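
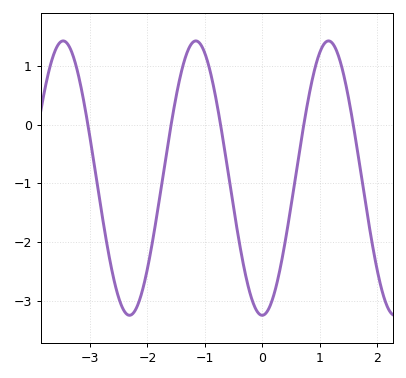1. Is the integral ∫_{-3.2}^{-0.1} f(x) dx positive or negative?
negative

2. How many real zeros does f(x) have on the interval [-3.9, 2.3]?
5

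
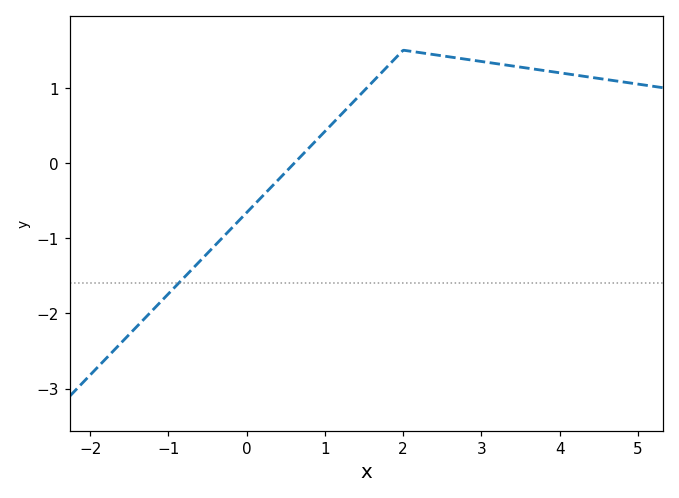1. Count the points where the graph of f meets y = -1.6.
1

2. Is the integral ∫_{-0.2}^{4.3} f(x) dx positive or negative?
positive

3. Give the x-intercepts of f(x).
0.6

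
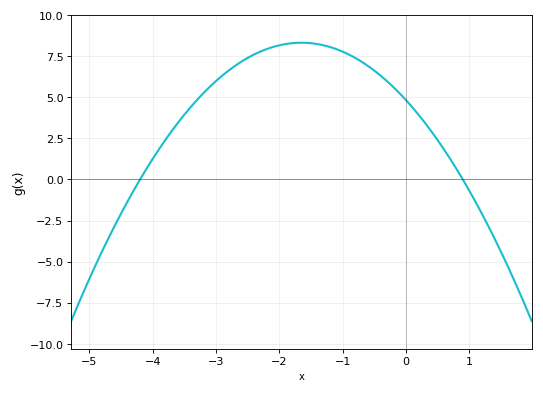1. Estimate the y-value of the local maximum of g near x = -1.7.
8.32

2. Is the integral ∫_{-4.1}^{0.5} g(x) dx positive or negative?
positive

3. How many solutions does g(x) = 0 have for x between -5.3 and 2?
2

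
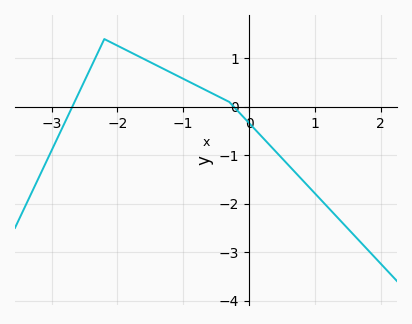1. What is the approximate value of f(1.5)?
-2.5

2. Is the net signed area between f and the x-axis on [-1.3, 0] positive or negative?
positive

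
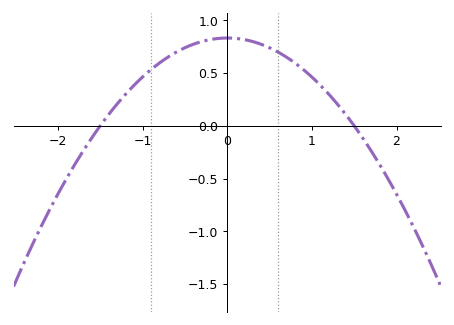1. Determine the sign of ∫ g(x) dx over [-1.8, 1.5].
positive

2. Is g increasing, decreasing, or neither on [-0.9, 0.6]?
neither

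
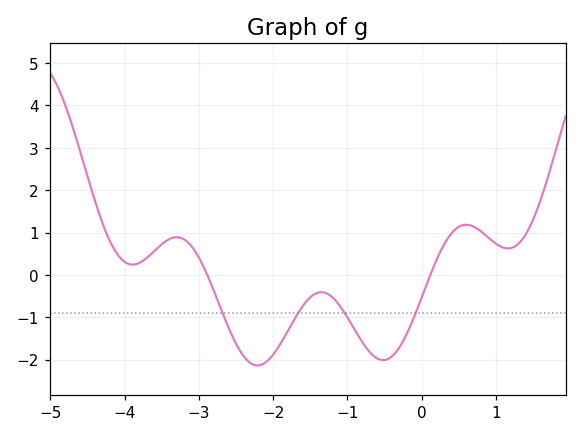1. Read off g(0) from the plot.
-0.5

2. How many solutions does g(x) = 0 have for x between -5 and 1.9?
2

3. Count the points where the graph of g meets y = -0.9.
4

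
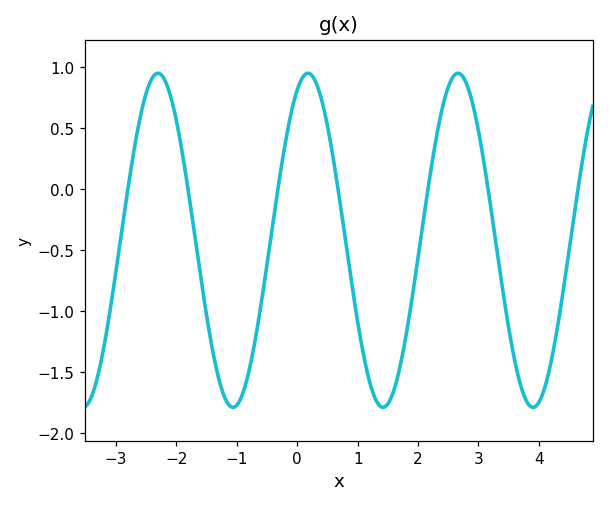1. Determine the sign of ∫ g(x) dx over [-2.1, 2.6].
negative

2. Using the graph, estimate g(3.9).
-1.79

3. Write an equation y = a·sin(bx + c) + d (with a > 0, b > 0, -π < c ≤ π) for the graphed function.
y = 1.37sin(2.53x + 1.12) - 0.42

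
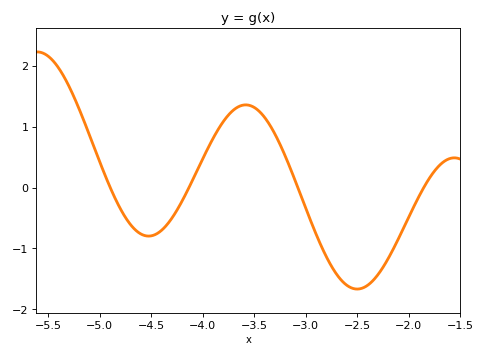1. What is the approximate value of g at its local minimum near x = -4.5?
-0.8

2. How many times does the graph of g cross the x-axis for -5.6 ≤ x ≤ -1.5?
4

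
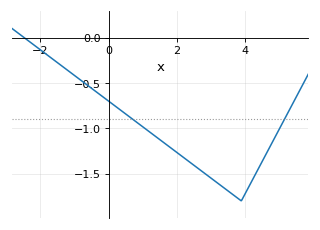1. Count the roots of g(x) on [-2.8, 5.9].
1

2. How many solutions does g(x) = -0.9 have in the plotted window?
2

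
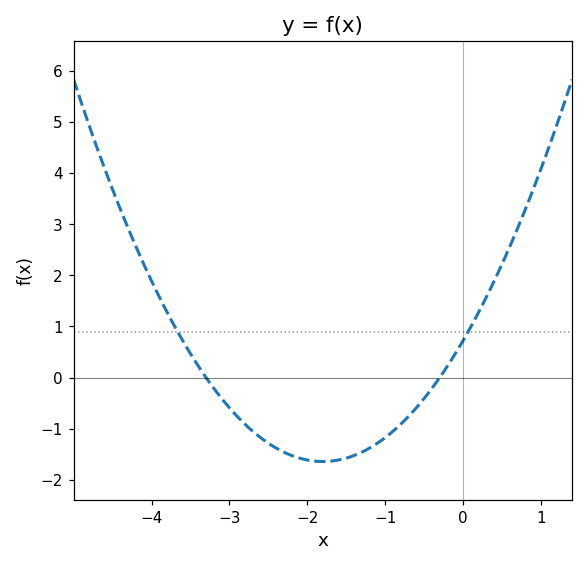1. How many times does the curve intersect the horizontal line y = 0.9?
2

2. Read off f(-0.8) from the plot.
-0.9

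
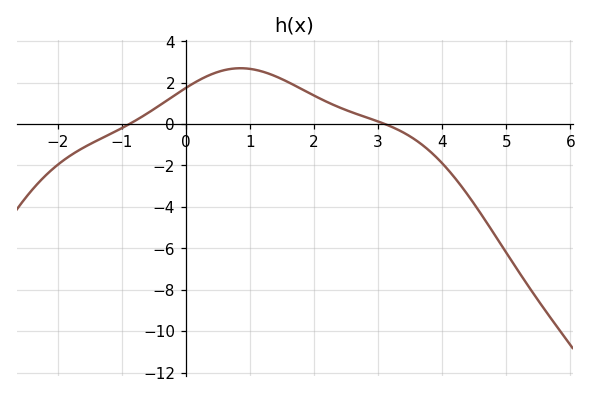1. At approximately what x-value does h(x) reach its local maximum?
0.855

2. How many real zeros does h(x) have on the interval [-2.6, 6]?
2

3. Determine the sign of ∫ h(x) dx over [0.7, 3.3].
positive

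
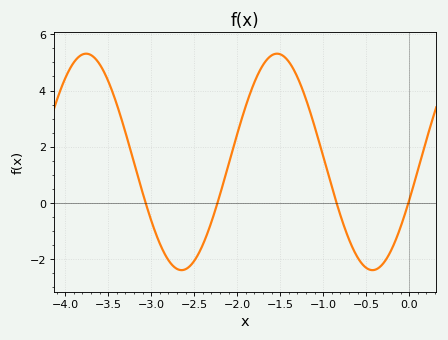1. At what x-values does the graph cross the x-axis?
-3.1, -2.2, -0.8, 0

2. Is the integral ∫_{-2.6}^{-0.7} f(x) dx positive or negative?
positive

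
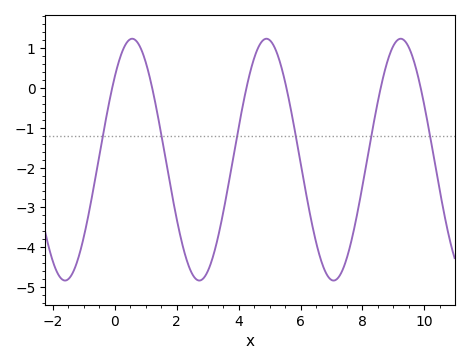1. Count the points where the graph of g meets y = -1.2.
6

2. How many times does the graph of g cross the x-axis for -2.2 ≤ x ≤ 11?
6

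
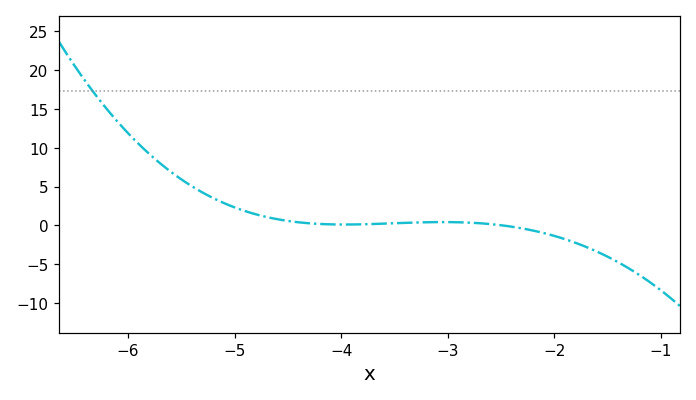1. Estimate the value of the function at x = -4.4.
0.5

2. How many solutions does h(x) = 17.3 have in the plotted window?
1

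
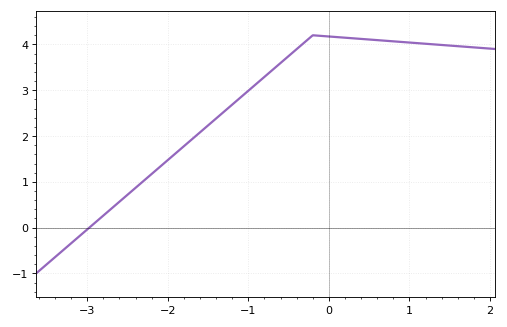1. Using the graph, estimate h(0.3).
4.1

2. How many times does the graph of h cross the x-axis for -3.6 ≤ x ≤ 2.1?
1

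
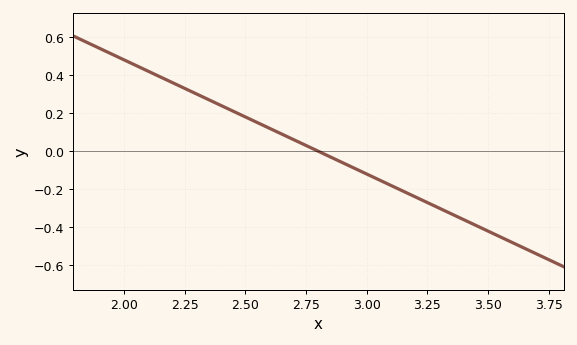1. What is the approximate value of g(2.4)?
0.24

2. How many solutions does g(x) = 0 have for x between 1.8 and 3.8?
1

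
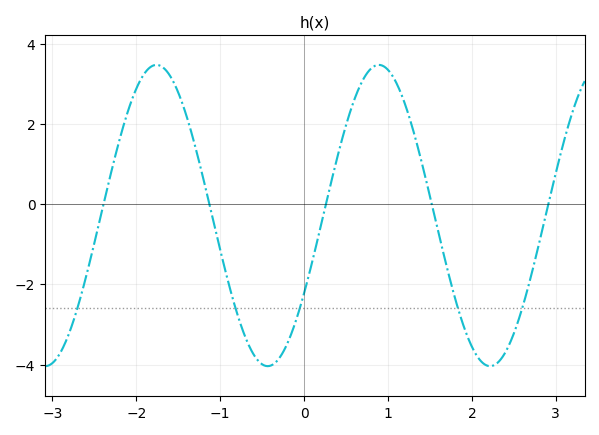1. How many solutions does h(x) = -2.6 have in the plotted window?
5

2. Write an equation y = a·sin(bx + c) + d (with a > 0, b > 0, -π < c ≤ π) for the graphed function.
y = 3.76sin(2.4x - 0.54) - 0.28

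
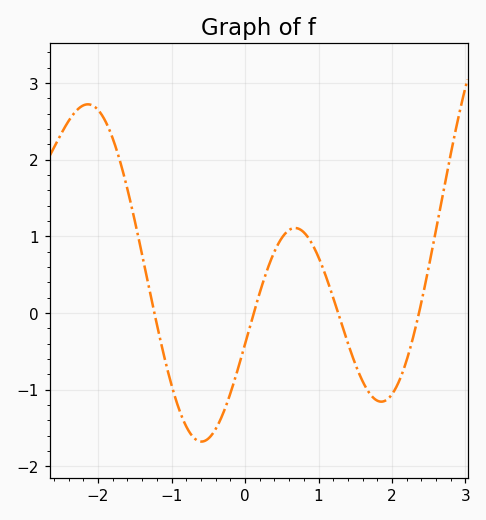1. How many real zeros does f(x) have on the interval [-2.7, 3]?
4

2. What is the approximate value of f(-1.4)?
0.8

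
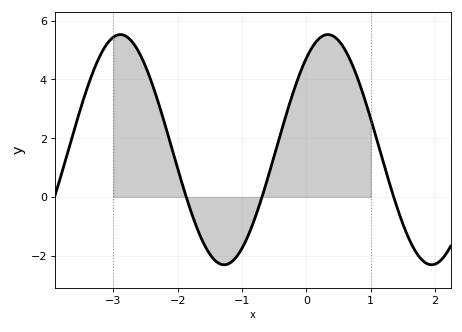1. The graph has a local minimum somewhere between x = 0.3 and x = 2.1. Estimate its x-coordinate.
1.9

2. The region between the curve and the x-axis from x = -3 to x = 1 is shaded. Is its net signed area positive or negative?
positive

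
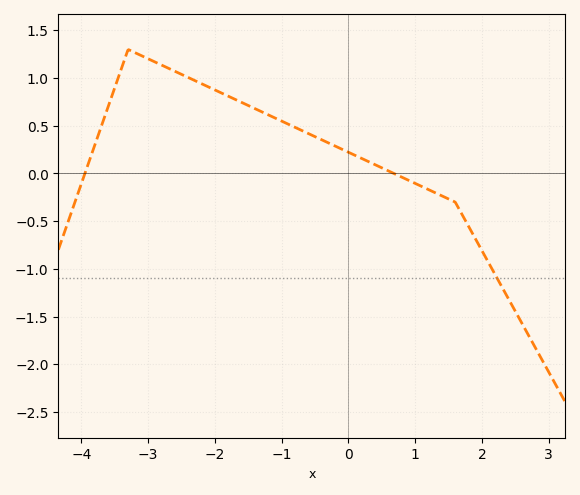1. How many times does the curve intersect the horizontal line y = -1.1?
1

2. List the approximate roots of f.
-3.95, 0.681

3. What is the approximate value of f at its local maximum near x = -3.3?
1.3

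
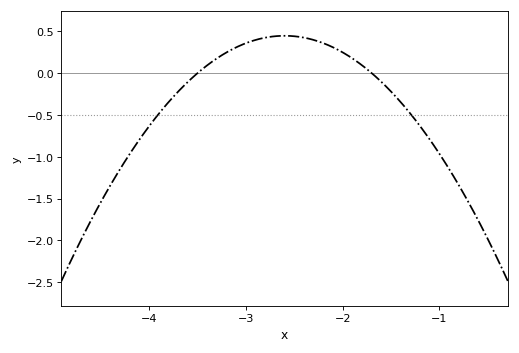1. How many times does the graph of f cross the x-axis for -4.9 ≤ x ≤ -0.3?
2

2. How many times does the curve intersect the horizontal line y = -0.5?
2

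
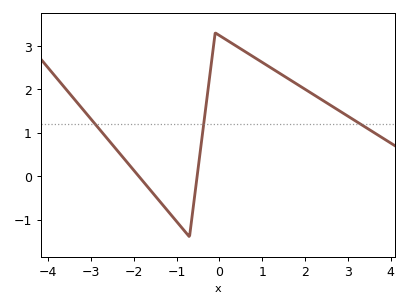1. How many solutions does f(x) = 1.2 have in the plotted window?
3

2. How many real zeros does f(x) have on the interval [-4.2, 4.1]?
2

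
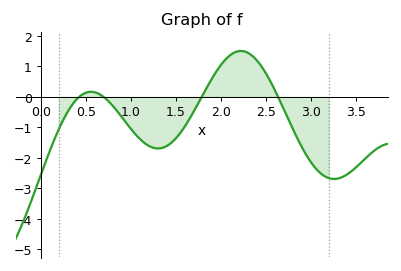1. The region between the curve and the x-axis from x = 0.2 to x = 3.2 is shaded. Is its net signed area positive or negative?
negative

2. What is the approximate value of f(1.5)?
-1.37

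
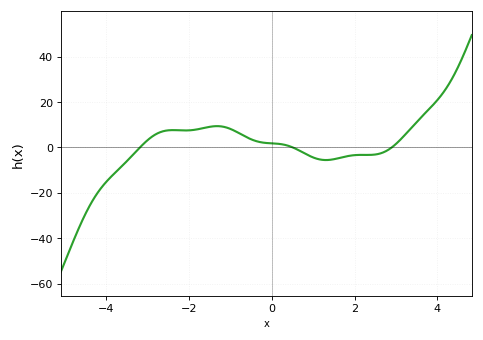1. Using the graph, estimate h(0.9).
-4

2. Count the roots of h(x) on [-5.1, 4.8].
3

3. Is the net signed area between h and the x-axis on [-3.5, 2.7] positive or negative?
positive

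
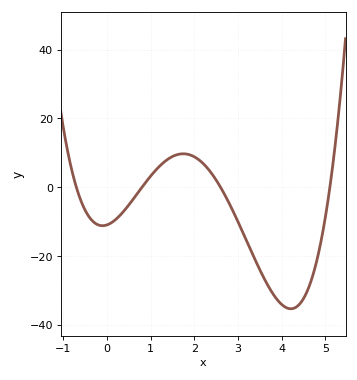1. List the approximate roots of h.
-0.7, 0.8, 2.6, 5.1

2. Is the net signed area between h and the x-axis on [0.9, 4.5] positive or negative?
negative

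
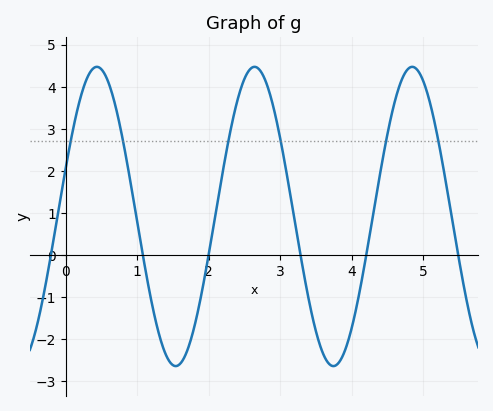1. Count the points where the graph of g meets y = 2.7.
6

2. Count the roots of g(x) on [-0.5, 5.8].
6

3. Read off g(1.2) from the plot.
-1.13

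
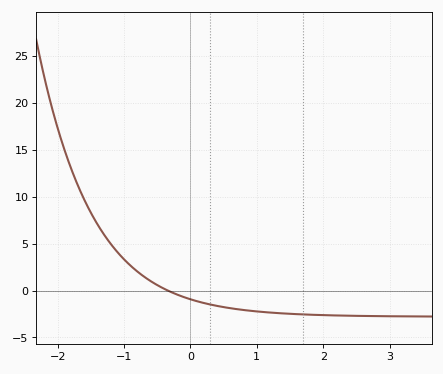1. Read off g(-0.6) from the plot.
1.01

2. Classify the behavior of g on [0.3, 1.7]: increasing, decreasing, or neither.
decreasing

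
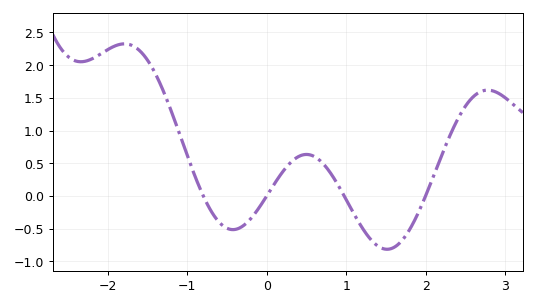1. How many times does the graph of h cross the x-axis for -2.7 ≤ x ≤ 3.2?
4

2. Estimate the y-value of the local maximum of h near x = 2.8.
1.62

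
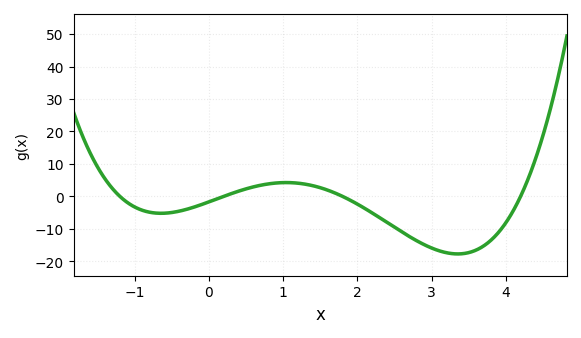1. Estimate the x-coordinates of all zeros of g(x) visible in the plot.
-1.2, 0.2, 1.8, 4.2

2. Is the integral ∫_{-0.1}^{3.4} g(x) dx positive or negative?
negative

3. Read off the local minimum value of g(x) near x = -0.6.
-5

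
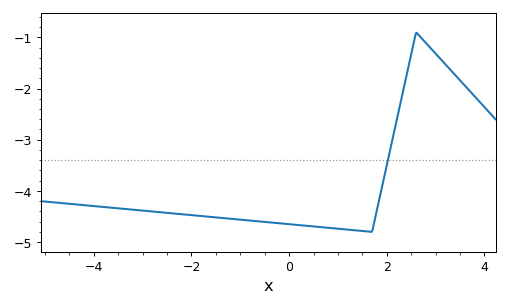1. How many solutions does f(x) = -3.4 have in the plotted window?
1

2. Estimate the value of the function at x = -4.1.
-4.29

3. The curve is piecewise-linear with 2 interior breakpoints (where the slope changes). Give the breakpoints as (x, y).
(1.7, -4.8); (2.6, -0.9)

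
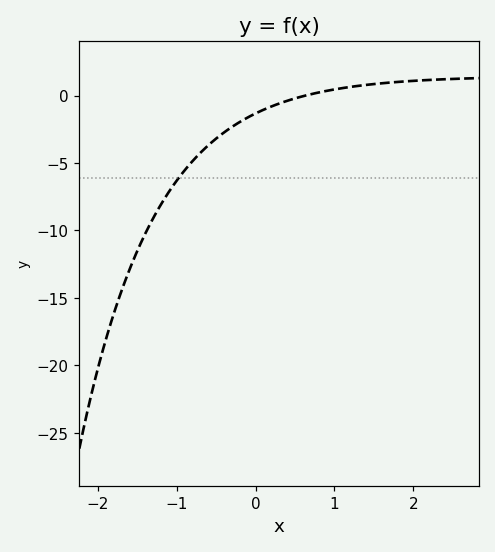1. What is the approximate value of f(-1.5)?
-11.5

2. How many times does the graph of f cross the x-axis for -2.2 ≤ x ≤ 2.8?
1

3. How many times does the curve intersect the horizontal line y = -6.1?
1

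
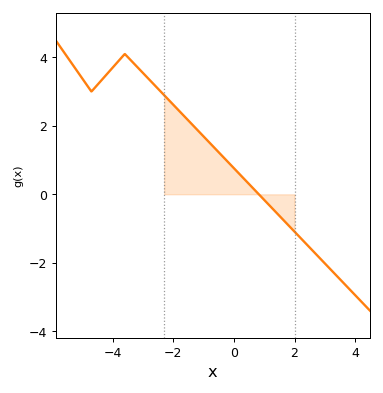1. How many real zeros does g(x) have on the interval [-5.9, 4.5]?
1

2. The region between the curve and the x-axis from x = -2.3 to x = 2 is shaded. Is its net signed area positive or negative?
positive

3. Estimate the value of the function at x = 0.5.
0.2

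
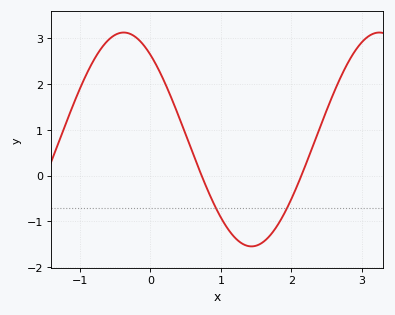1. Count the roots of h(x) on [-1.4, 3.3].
2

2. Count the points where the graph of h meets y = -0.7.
2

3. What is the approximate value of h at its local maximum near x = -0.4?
3.13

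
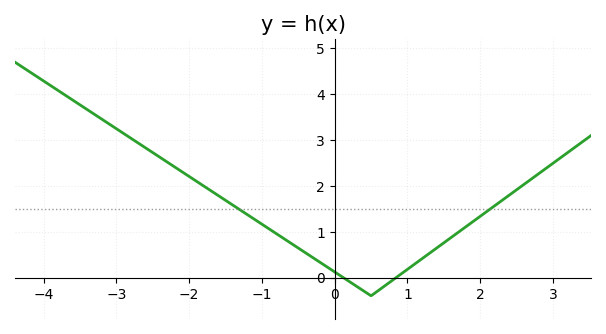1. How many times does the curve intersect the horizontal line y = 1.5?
2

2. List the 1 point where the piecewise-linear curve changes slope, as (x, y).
(0.5, -0.4)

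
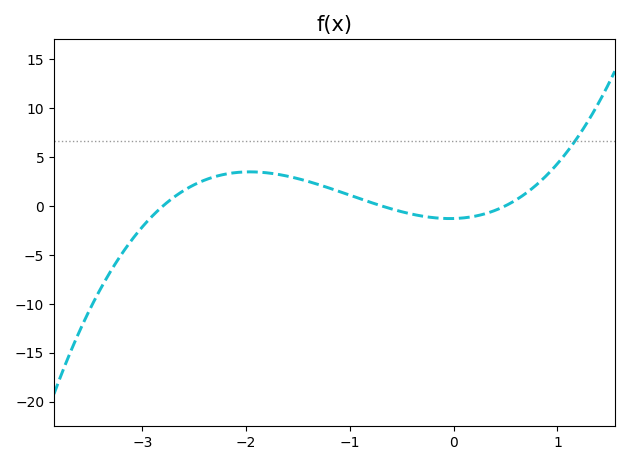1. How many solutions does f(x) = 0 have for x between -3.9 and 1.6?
3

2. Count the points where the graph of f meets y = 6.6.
1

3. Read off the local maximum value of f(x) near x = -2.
3.5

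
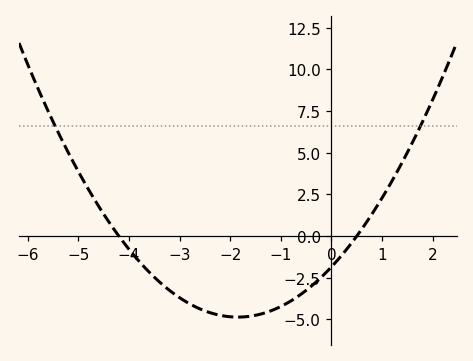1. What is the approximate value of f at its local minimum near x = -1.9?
-4.8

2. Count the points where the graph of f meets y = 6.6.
2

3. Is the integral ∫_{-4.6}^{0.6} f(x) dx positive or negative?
negative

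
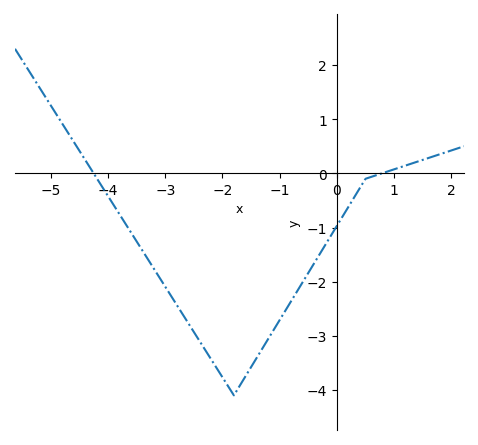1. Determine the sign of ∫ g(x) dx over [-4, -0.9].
negative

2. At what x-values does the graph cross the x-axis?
-4.2, 0.8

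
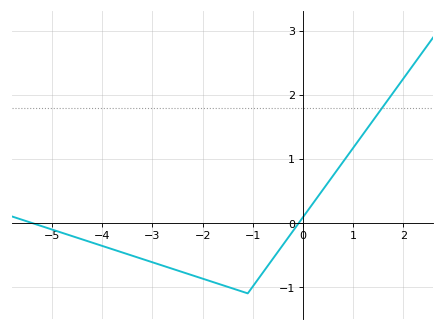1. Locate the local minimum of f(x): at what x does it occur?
-1.1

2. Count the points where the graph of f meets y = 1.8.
1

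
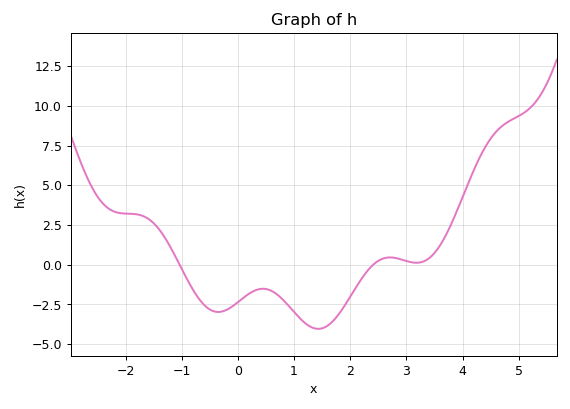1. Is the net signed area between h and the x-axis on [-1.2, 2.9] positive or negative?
negative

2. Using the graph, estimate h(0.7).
-1.8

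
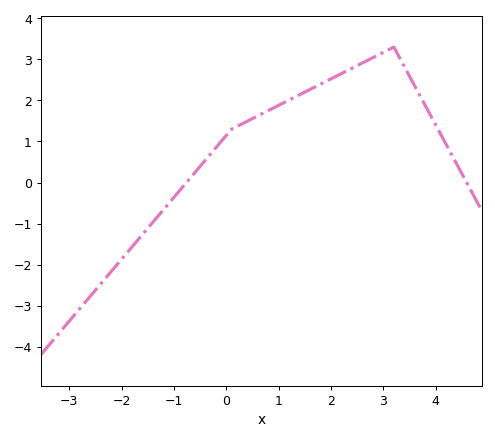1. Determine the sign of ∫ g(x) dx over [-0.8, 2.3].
positive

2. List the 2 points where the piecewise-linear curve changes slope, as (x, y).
(0.1, 1.3); (3.2, 3.3)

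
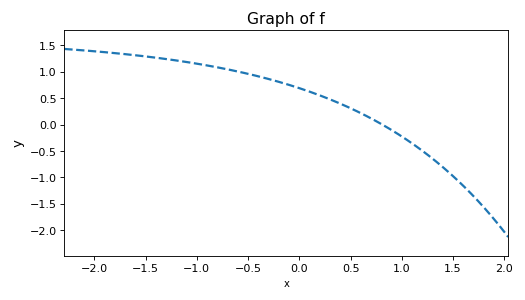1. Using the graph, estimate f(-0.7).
1.05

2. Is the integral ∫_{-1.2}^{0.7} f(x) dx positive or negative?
positive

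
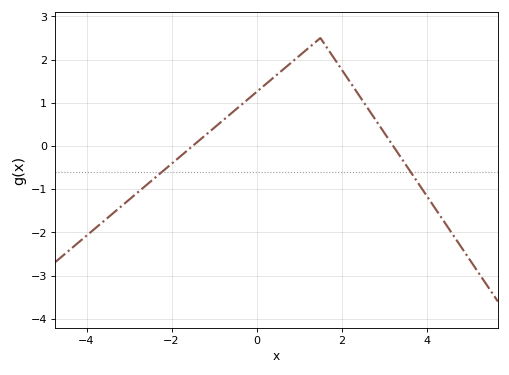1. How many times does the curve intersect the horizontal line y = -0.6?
2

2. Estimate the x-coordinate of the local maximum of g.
1.4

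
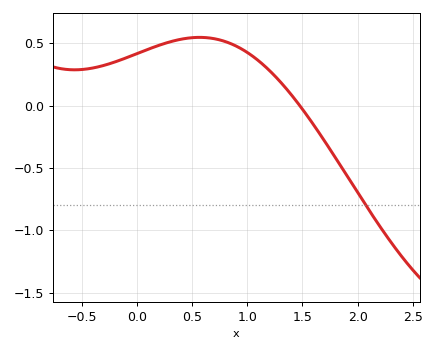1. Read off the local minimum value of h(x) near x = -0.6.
0.286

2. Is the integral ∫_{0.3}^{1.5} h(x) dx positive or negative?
positive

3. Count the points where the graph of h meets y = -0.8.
1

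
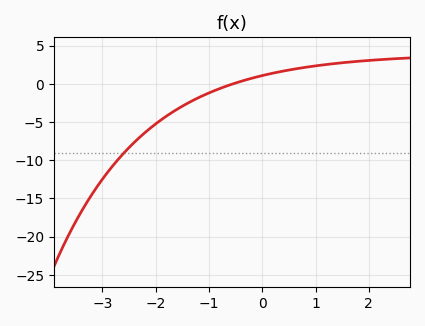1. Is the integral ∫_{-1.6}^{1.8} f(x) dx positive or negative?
positive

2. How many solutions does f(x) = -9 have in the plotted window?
1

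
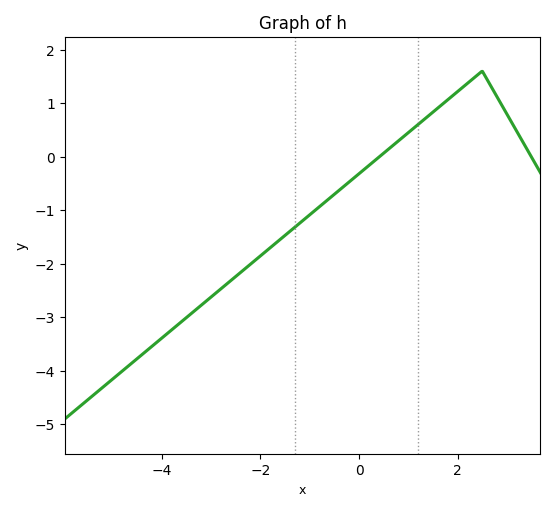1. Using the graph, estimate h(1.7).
0.986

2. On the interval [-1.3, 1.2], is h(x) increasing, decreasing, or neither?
increasing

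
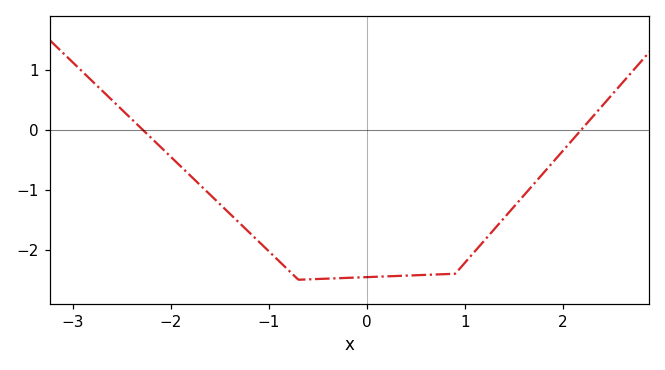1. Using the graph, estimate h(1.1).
-2.03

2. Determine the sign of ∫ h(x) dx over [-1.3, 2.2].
negative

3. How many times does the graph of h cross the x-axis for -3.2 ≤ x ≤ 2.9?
2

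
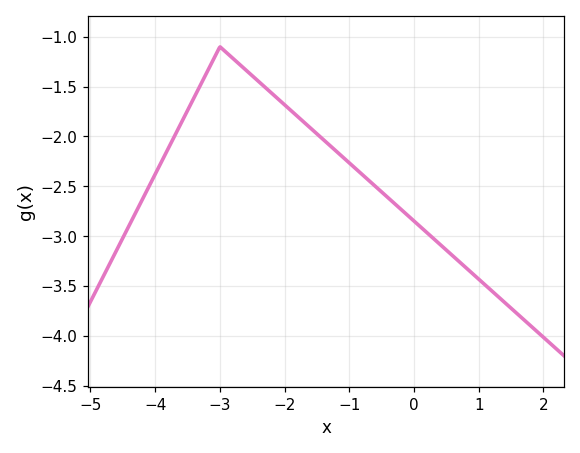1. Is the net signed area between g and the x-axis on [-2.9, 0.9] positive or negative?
negative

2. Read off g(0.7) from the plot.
-3.26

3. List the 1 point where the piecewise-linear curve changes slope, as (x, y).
(-3, -1.1)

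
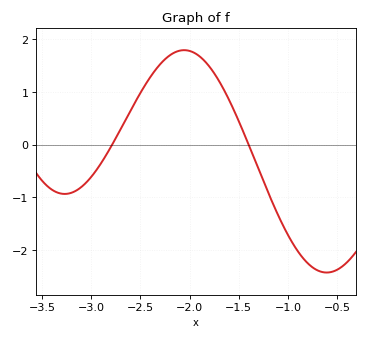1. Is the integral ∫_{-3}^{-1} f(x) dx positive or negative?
positive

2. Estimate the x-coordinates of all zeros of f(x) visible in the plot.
-2.79, -1.4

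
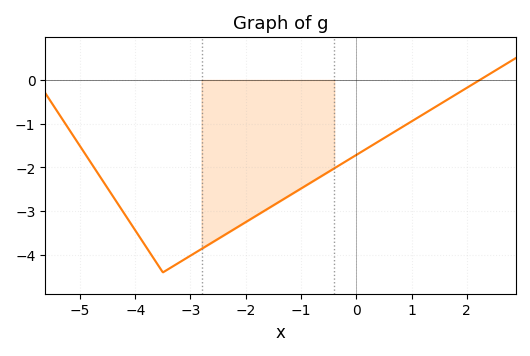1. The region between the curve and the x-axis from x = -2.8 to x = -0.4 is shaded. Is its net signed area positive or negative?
negative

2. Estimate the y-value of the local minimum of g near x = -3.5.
-4.4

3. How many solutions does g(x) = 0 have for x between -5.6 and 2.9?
1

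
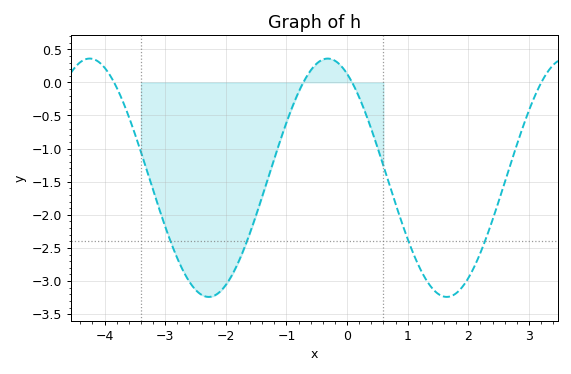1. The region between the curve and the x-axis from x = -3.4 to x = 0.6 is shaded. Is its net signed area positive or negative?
negative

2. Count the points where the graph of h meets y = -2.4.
4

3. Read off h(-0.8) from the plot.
-0.147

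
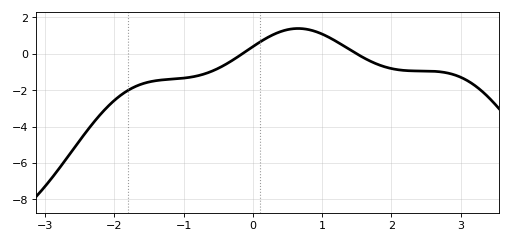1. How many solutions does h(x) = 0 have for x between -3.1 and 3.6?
2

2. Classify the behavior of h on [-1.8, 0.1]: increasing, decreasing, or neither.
increasing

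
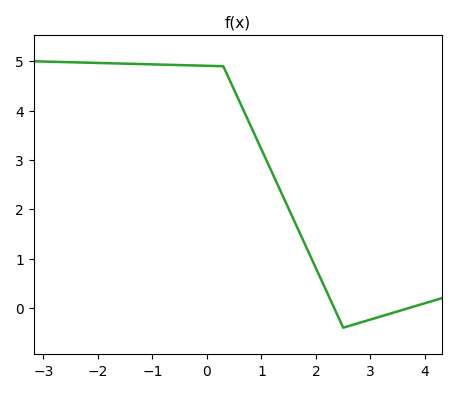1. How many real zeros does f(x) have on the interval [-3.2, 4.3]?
2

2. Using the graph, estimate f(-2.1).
4.97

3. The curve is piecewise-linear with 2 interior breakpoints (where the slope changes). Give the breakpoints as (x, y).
(0.3, 4.9); (2.5, -0.4)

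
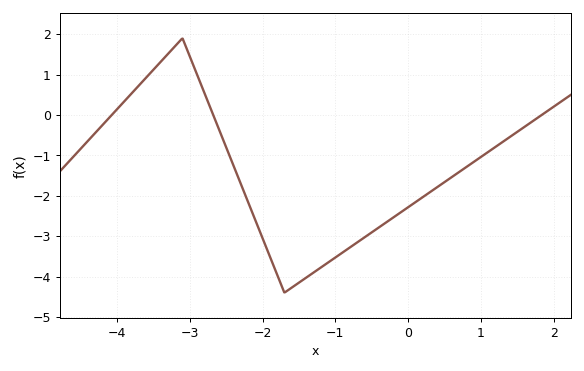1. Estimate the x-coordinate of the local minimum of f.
-1.7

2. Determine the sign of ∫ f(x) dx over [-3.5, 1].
negative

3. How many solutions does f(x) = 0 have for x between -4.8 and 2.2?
3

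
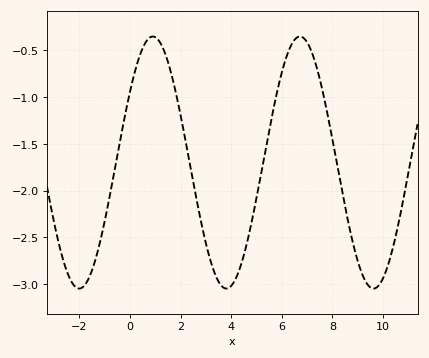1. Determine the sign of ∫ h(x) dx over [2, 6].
negative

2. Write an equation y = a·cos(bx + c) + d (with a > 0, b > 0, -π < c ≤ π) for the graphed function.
y = 1.35cos(1.08x - 0.972) - 1.7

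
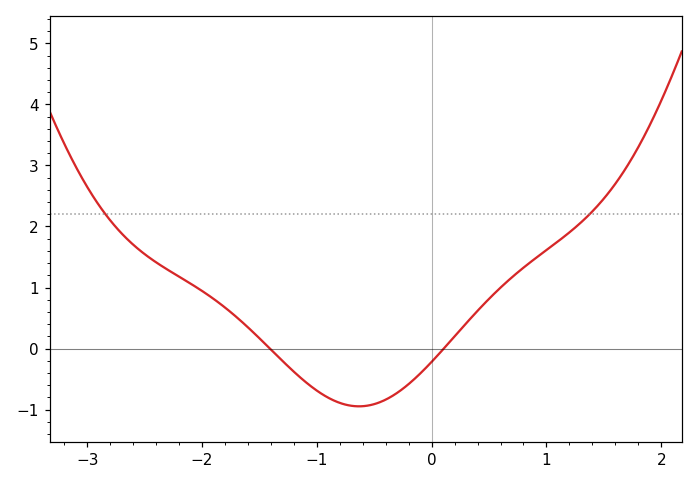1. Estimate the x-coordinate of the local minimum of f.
-0.633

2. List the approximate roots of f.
-1.41, 0.106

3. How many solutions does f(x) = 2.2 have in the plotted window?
2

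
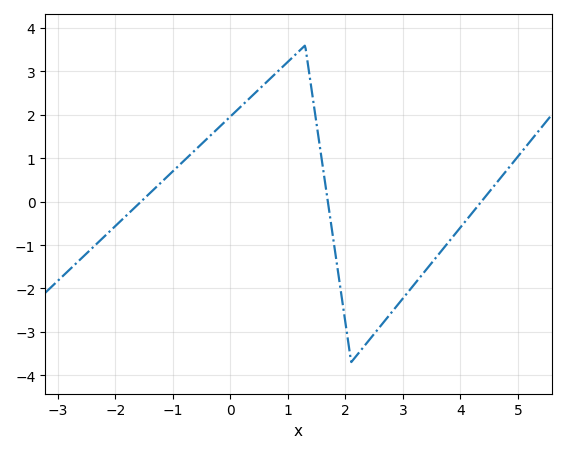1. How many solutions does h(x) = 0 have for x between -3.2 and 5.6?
3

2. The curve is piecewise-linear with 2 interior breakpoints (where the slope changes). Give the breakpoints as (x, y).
(1.3, 3.6); (2.1, -3.7)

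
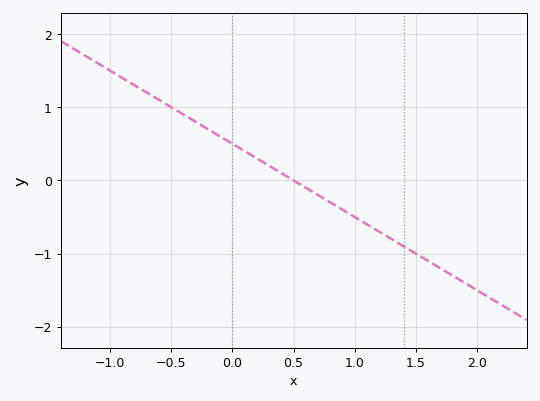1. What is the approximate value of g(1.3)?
-0.8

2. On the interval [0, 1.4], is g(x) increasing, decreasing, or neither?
decreasing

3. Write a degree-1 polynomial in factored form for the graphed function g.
y = -1(x - 0.5)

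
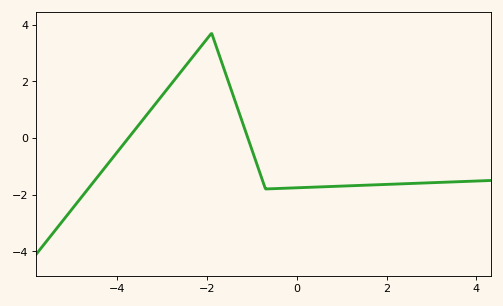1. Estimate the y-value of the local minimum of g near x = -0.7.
-1.8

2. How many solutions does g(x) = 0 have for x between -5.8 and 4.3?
2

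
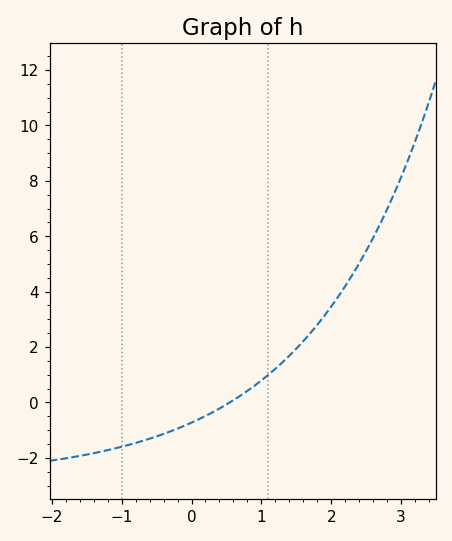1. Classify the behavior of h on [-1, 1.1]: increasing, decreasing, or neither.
increasing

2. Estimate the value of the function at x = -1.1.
-1.66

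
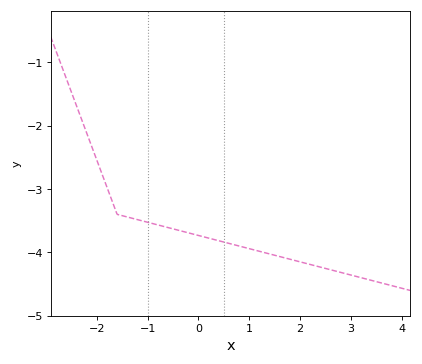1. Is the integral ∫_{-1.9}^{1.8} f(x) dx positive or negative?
negative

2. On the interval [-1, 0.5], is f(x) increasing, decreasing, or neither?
decreasing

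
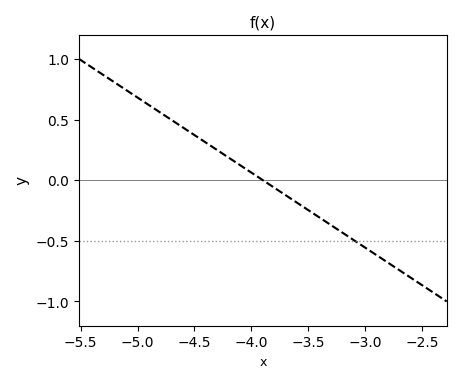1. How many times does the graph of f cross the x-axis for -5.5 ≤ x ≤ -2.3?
1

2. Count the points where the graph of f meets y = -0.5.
1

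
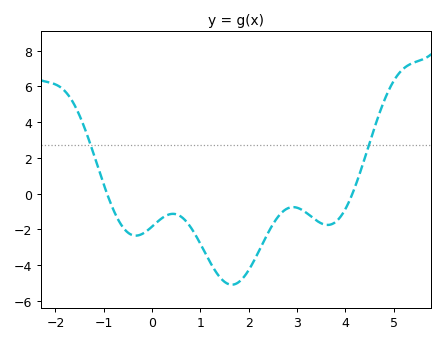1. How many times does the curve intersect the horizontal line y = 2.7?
2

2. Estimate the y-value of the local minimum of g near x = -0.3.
-2.4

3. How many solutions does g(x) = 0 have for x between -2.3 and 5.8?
2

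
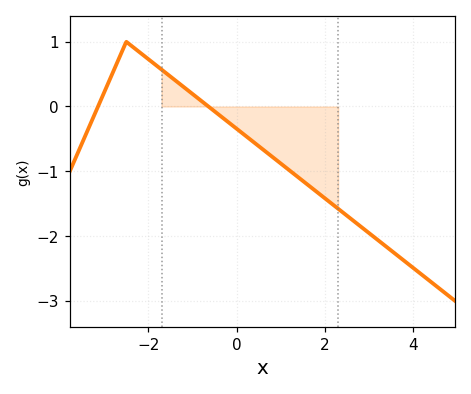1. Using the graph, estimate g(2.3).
-1.58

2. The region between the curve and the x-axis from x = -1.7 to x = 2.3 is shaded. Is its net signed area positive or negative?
negative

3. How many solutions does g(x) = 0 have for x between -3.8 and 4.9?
2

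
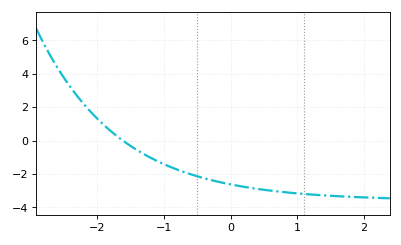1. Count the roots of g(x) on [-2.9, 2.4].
1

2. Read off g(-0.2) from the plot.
-2.45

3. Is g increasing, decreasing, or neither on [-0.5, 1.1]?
decreasing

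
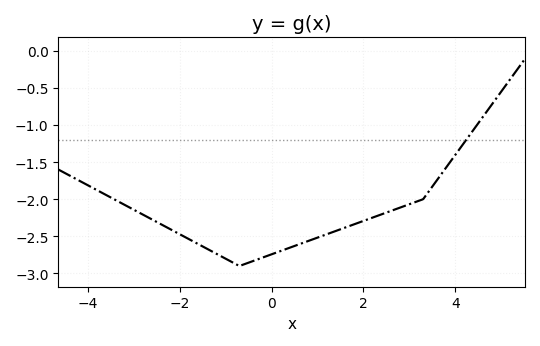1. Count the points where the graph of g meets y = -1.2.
1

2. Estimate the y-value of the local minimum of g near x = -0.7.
-2.9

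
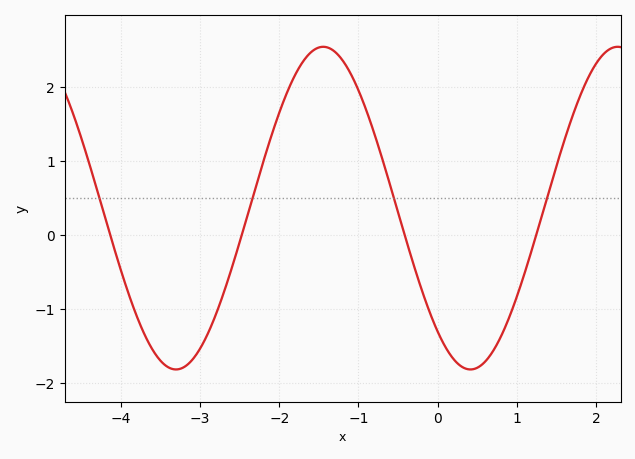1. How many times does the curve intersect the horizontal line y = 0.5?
4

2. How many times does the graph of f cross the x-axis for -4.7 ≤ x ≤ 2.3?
4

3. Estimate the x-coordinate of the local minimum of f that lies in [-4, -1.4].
-3.3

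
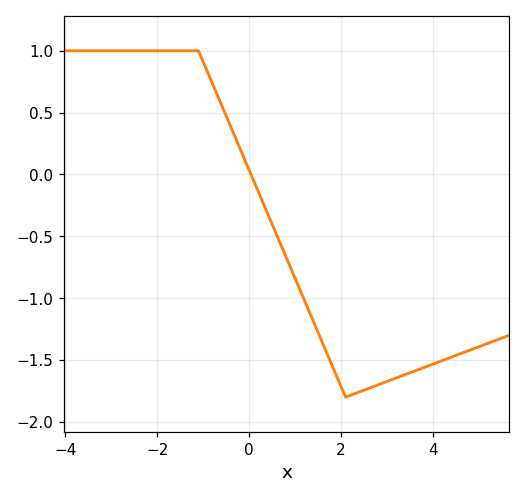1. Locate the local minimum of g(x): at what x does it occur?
2.2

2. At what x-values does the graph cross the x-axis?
0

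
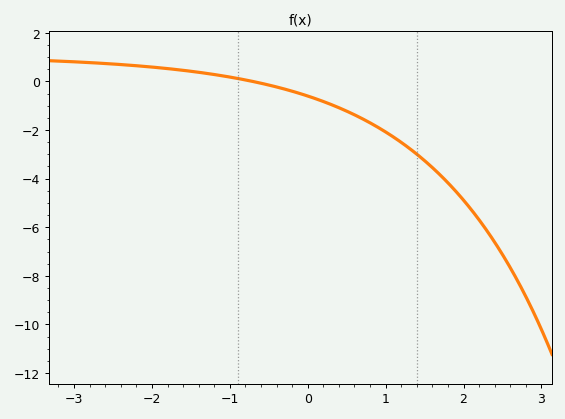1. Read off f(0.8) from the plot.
-1.7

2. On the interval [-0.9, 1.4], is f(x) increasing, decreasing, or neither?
decreasing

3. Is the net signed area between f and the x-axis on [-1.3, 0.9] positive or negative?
negative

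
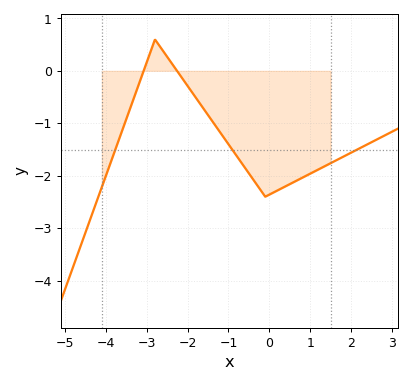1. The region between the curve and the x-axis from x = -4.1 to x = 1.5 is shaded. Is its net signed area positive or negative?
negative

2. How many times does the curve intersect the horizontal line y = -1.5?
3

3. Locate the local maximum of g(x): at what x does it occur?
-2.8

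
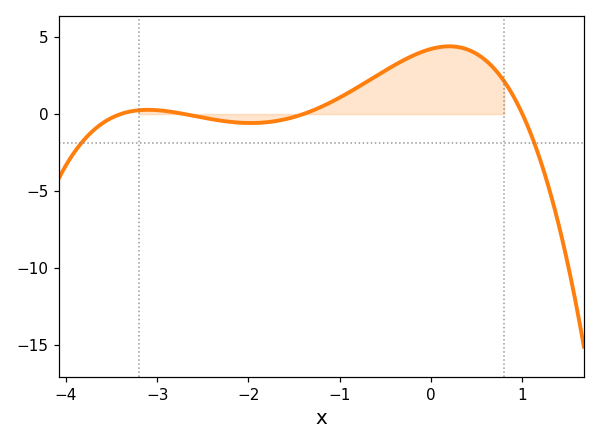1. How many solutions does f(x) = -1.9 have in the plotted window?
2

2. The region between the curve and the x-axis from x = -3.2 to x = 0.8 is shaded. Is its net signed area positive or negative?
positive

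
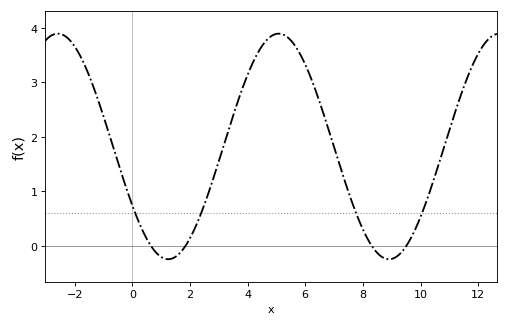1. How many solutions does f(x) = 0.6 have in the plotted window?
4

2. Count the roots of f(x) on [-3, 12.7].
4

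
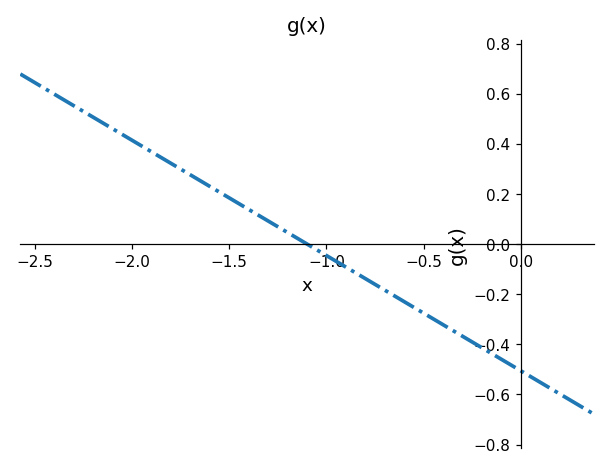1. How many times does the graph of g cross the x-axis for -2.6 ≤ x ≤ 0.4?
1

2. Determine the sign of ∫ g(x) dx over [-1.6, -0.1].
negative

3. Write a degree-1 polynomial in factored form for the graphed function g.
y = -0.46(x + 1.1)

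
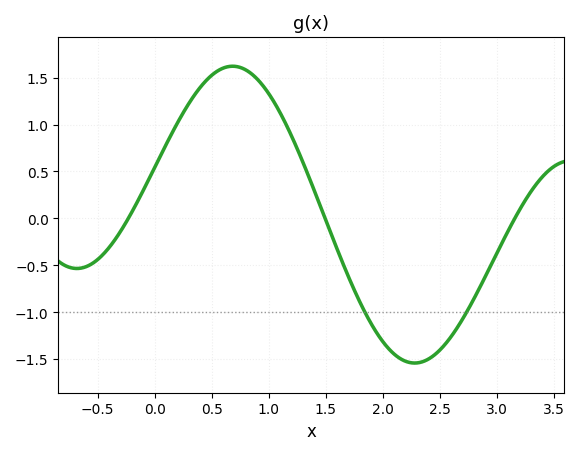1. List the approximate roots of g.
-0.232, 1.49, 3.16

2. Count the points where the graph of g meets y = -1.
2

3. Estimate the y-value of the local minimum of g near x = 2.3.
-1.54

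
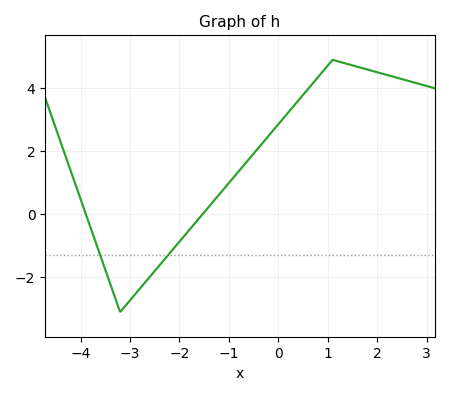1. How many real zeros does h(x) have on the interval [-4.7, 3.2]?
2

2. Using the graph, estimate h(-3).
-2.8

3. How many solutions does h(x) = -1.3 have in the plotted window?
2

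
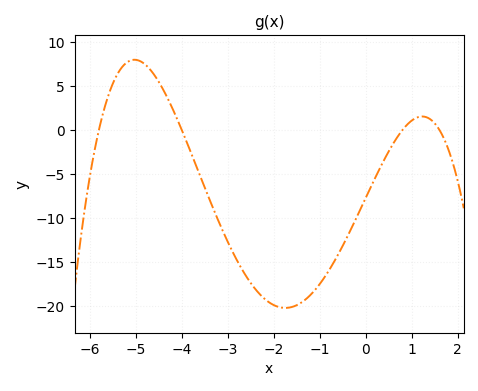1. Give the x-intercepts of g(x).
-5.8, -4, 0.8, 1.6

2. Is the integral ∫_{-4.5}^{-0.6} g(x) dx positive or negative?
negative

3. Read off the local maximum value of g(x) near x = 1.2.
1.52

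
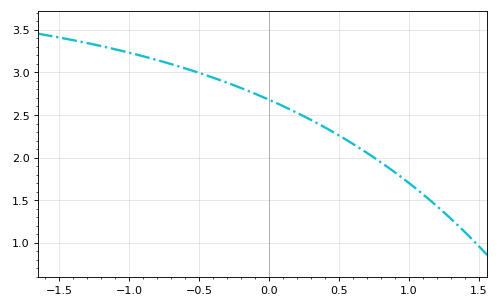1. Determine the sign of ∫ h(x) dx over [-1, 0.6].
positive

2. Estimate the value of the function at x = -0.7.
3.1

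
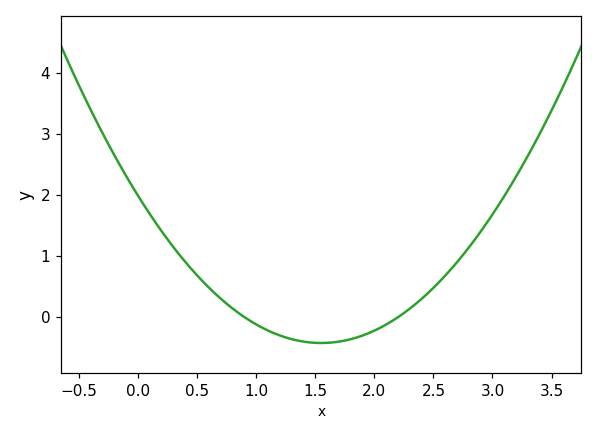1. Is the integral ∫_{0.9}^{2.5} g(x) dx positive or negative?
negative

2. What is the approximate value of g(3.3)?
2.6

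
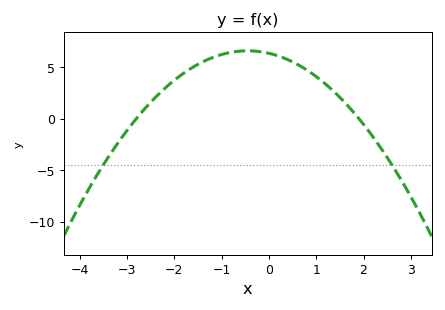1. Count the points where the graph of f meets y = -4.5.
2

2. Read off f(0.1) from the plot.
6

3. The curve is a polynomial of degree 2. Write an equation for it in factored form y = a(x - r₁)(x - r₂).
y = -1.19(x + 2.8)(x - 1.9)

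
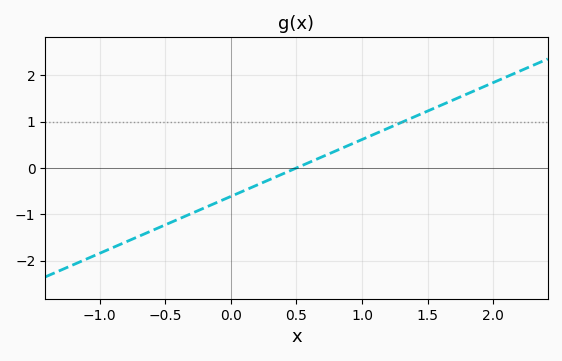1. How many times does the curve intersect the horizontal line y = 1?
1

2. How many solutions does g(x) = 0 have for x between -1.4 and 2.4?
1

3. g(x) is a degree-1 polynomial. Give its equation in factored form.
y = 1.23(x - 0.5)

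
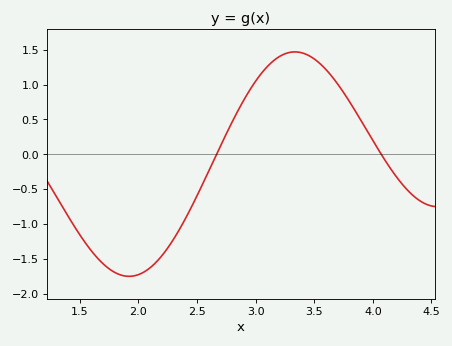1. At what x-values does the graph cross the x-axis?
2.65, 4.05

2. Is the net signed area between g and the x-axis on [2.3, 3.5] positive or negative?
positive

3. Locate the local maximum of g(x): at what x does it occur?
3.35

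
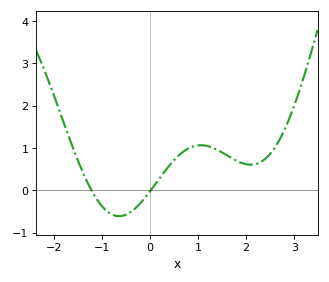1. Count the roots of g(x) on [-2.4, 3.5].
2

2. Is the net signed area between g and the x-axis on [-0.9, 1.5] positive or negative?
positive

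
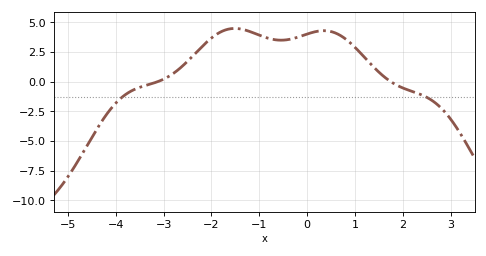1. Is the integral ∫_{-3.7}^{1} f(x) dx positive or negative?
positive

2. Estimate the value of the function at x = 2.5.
-1.4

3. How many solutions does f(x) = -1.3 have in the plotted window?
2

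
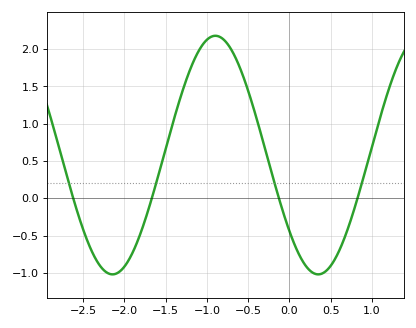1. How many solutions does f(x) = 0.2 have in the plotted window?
4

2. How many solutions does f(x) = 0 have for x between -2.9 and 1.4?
4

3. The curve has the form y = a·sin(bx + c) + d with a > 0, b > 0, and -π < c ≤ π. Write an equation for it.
y = 1.6sin(2.5x - 2.5) + 0.58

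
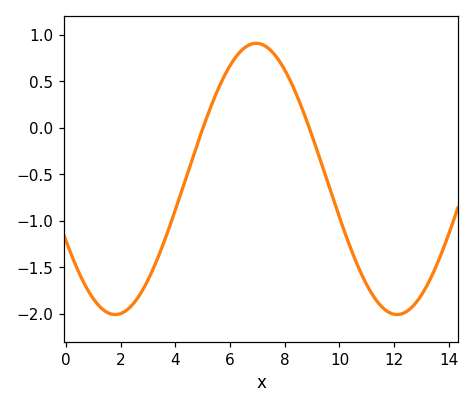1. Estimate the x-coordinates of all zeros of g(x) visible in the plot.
5.01, 8.9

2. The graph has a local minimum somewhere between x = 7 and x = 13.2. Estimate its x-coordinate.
12.1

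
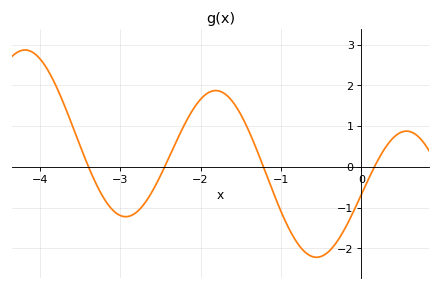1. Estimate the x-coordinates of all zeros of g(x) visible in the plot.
-3.4, -2.4, -1.2, 0.2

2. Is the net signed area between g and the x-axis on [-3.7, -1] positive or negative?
positive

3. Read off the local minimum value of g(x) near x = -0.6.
-2.2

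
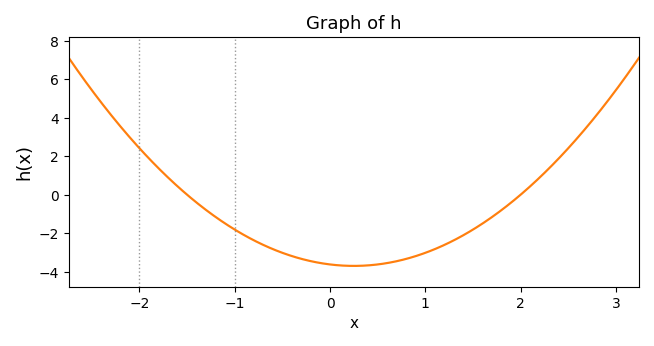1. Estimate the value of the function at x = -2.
2.42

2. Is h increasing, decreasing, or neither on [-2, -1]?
decreasing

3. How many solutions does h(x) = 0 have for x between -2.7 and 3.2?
2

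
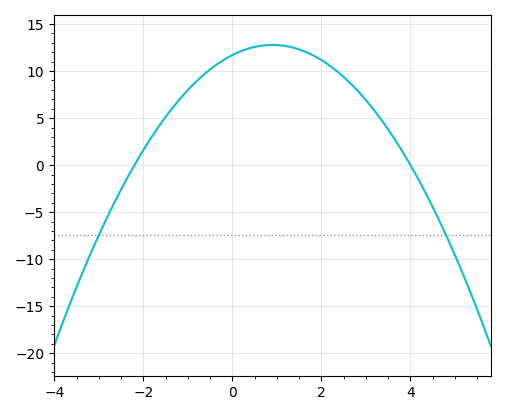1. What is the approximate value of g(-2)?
1.5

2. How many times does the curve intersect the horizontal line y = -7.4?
2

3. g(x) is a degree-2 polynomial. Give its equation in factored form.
y = -1.33(x + 2.2)(x - 4)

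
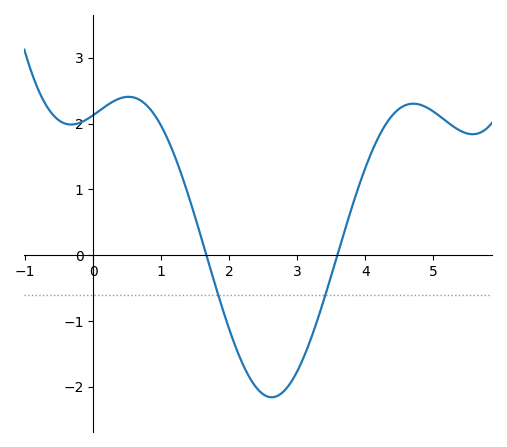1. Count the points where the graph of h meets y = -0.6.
2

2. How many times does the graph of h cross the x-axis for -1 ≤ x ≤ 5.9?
2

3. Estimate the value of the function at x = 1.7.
-0.131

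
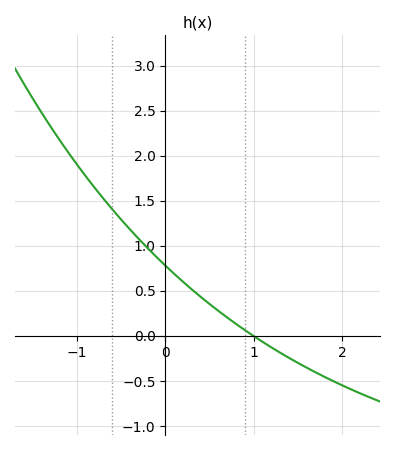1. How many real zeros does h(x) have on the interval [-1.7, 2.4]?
1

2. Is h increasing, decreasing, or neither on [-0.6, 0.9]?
decreasing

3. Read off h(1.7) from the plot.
-0.4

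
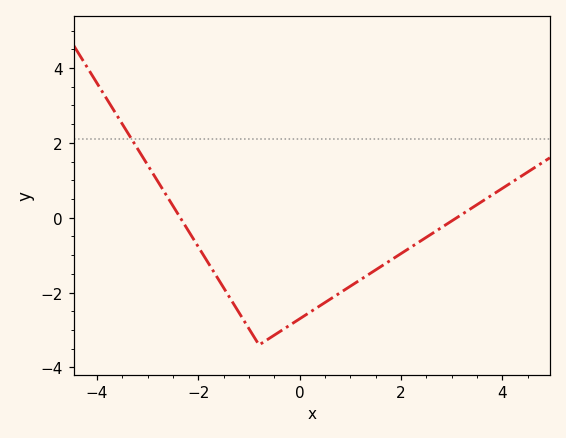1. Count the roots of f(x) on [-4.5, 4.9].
2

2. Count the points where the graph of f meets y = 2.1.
1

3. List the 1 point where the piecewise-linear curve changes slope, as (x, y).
(-0.8, -3.4)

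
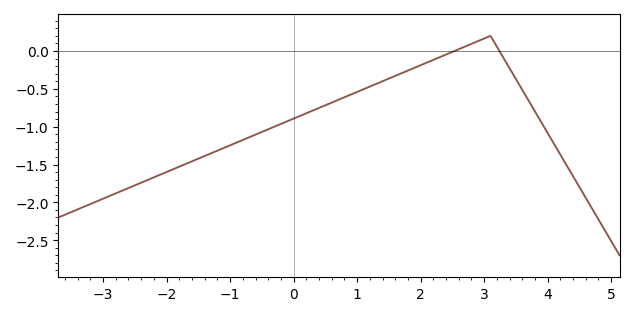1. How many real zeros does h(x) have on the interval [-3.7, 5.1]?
2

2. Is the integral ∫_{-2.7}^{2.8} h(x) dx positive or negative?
negative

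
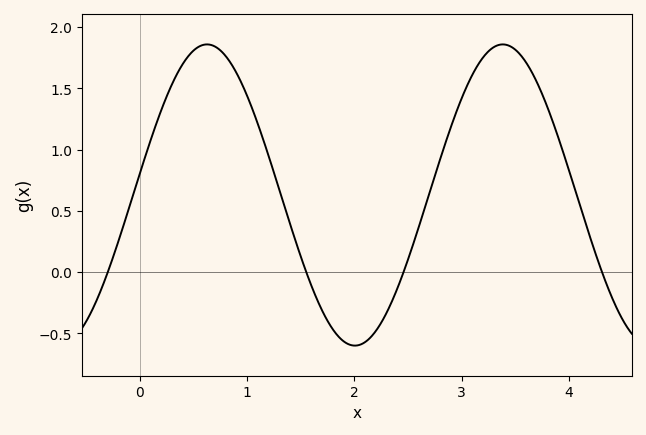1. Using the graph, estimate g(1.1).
1.2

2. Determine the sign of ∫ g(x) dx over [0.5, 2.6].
positive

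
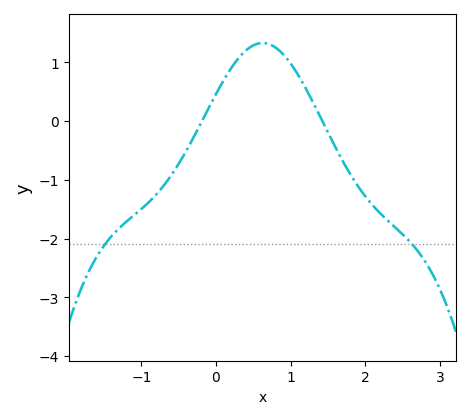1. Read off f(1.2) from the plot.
0.6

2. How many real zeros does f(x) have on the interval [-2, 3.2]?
2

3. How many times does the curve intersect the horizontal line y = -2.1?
2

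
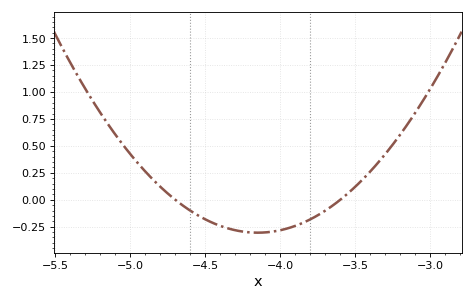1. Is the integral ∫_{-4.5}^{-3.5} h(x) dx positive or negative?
negative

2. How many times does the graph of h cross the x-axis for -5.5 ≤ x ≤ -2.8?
2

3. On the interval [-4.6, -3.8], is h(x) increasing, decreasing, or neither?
neither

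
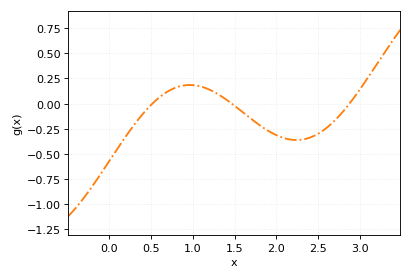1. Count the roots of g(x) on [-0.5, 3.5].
3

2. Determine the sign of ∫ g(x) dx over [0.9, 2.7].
negative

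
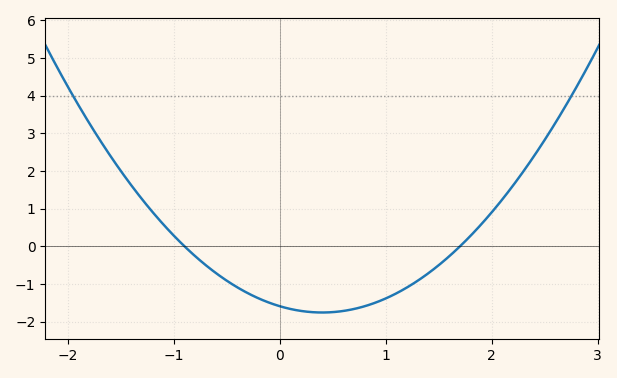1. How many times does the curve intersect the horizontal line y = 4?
2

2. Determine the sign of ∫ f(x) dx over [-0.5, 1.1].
negative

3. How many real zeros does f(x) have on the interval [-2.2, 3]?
2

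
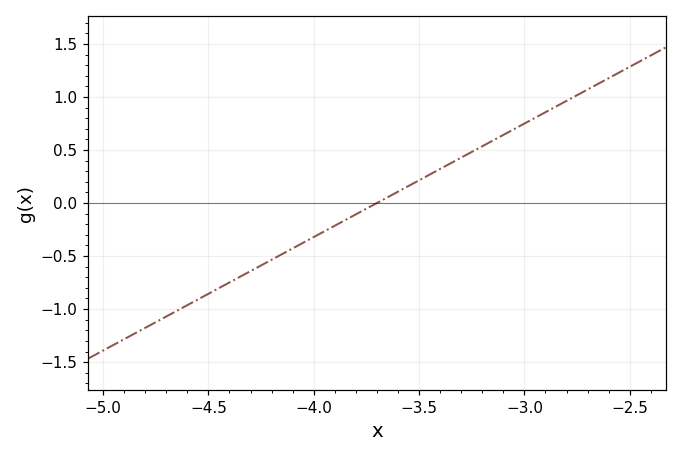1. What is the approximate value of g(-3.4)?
0.321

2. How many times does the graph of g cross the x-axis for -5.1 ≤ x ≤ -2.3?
1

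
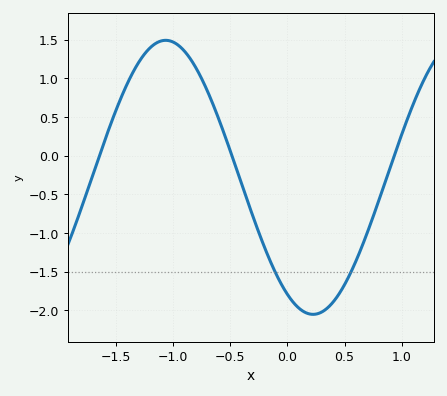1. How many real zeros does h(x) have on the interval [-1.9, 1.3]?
3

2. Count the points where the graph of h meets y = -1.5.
2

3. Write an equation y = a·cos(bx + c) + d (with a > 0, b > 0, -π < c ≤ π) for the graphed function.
y = 1.77cos(2.4x + 2.6) - 0.28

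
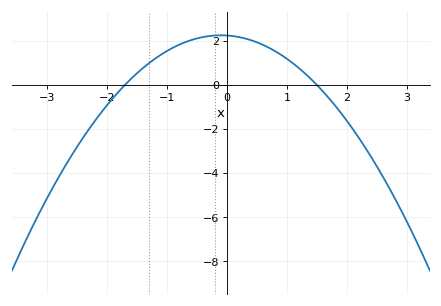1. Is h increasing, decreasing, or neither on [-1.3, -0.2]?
increasing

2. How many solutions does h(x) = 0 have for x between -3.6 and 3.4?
2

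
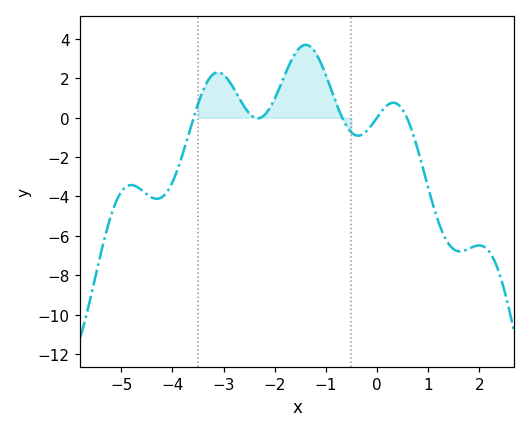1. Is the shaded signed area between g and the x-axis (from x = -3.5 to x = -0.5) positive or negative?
positive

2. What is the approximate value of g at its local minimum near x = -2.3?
0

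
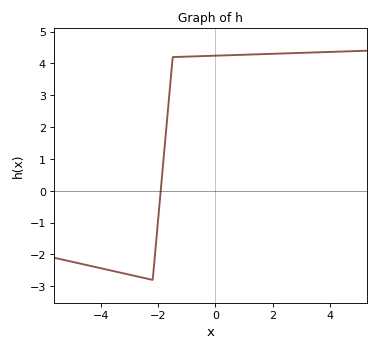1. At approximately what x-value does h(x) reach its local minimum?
-2.2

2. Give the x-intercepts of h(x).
-1.92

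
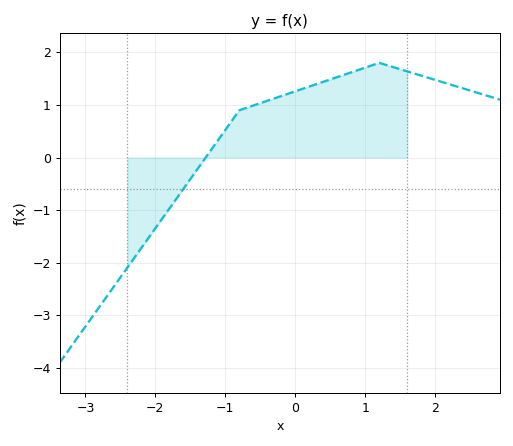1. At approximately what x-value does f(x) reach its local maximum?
1.2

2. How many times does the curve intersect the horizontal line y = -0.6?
1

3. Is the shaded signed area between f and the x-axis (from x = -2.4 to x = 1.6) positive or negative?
positive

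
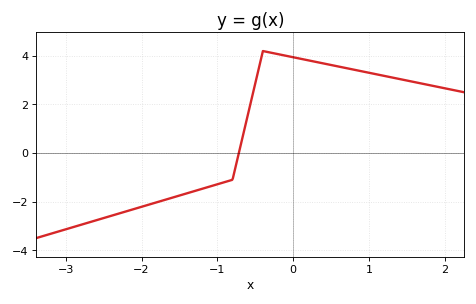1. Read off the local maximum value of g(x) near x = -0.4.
4.2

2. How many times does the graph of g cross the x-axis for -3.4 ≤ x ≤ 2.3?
1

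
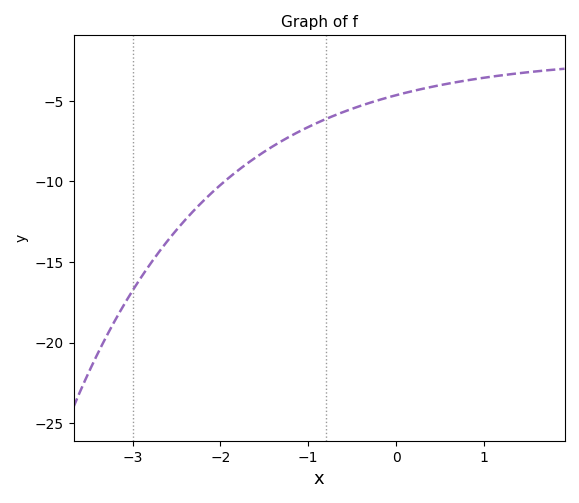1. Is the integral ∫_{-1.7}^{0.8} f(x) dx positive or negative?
negative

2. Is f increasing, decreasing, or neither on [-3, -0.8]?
increasing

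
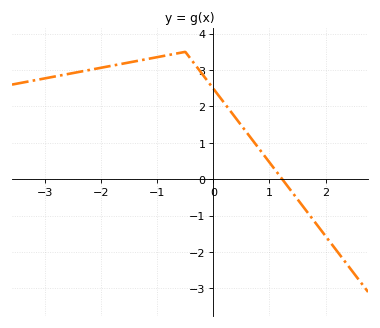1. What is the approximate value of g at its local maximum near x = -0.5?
3.5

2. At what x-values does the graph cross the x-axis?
1.23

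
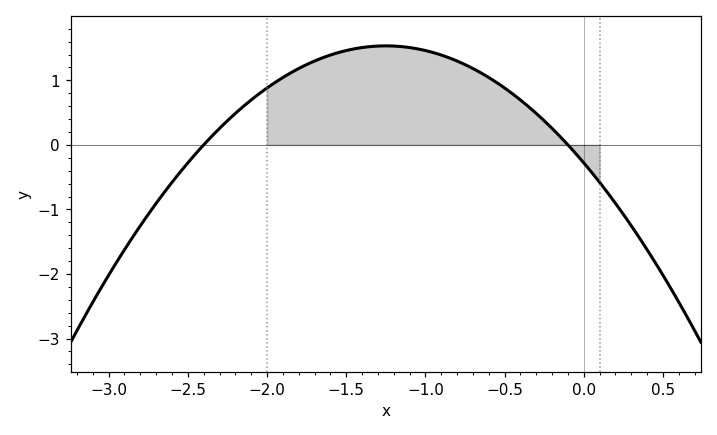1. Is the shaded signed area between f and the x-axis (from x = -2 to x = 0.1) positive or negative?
positive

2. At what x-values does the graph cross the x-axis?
-2.4, -0.1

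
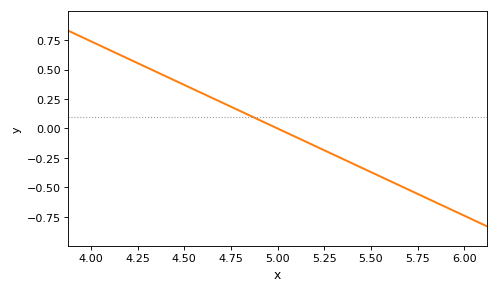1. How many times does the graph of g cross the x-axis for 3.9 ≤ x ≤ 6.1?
1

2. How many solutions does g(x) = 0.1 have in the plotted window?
1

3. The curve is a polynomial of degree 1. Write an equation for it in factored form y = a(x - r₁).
y = -0.74(x - 5)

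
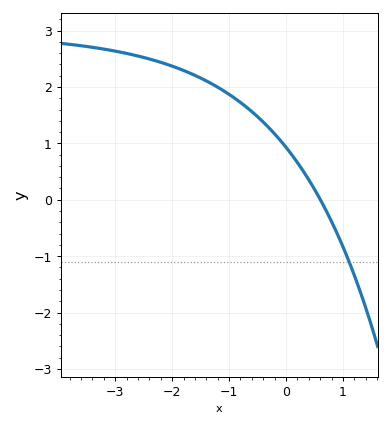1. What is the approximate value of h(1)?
-0.834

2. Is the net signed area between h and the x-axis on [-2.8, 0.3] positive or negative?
positive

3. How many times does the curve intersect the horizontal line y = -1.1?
1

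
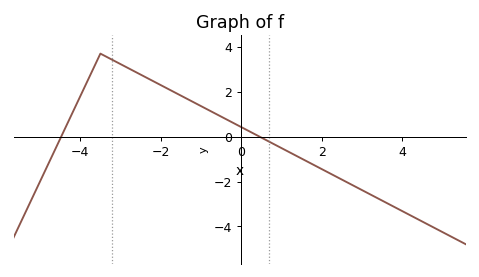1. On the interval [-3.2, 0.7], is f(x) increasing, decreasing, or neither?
decreasing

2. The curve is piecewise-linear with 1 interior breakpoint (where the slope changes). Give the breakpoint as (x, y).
(-3.5, 3.7)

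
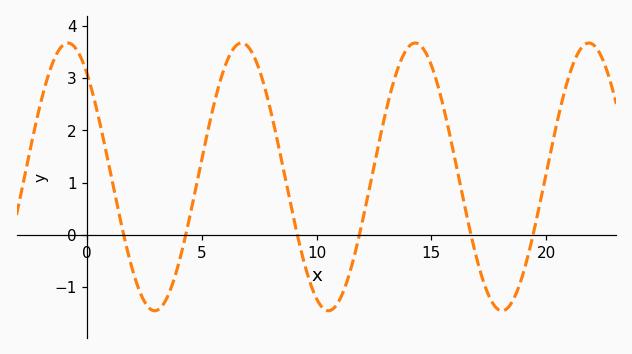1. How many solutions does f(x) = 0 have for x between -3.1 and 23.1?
6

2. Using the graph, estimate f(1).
1.2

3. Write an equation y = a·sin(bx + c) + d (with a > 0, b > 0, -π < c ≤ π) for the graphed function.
y = 2.56sin(0.83x + 2.3) + 1.11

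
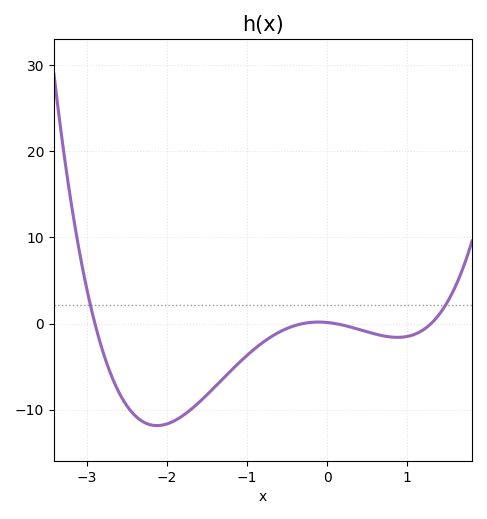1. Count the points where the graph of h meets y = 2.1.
2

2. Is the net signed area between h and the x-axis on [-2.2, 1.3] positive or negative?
negative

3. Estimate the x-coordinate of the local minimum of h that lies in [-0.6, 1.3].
0.9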